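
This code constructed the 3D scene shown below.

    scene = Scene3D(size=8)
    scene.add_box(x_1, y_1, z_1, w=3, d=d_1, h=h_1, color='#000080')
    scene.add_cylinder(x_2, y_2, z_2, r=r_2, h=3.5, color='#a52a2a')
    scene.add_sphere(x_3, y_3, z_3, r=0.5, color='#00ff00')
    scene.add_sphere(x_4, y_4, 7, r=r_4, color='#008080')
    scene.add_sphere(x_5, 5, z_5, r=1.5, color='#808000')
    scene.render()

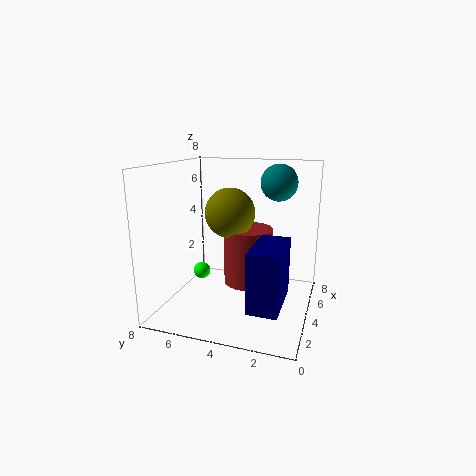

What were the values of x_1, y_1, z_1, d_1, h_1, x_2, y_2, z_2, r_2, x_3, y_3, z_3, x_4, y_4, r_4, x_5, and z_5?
x_1 = 0.5, y_1 = 1, z_1 = 1.5, d_1 = 1.5, h_1 = 3, x_2 = 6, y_2 = 4, z_2 = 0.5, r_2 = 1.5, x_3 = 4.5, y_3 = 6.5, z_3 = 1.5, x_4 = 5, y_4 = 2, r_4 = 1, x_5 = 5.5, z_5 = 5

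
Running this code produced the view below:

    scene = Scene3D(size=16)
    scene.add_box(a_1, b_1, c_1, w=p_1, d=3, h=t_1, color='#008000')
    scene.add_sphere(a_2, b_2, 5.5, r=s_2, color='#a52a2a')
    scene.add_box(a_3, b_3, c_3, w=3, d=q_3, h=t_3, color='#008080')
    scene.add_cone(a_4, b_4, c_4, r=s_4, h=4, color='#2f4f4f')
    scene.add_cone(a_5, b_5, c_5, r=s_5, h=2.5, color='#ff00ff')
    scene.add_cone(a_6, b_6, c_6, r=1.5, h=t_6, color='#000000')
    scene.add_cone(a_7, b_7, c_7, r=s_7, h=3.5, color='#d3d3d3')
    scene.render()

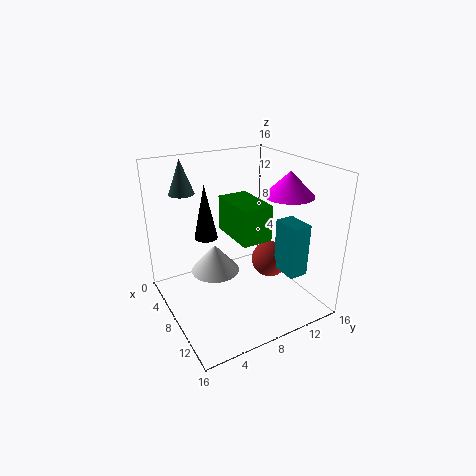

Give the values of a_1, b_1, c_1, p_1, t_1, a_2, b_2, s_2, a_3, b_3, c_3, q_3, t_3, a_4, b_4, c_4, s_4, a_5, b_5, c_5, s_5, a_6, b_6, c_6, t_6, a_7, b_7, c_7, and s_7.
a_1 = 8.5
b_1 = 5.5
c_1 = 10
p_1 = 5
t_1 = 3.5
a_2 = 10
b_2 = 11
s_2 = 2
a_3 = 11.5
b_3 = 10.5
c_3 = 5.5
q_3 = 2
t_3 = 5.5
a_4 = 2
b_4 = 4
c_4 = 12
s_4 = 1.5
a_5 = 12
b_5 = 11.5
c_5 = 13.5
s_5 = 2.5
a_6 = 1.5
b_6 = 7
c_6 = 5.5
t_6 = 7
a_7 = 4
b_7 = 7
c_7 = 2
s_7 = 3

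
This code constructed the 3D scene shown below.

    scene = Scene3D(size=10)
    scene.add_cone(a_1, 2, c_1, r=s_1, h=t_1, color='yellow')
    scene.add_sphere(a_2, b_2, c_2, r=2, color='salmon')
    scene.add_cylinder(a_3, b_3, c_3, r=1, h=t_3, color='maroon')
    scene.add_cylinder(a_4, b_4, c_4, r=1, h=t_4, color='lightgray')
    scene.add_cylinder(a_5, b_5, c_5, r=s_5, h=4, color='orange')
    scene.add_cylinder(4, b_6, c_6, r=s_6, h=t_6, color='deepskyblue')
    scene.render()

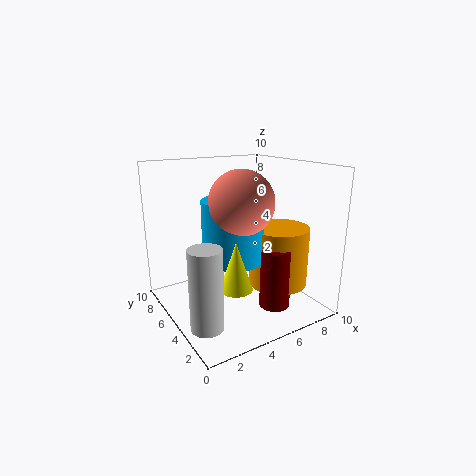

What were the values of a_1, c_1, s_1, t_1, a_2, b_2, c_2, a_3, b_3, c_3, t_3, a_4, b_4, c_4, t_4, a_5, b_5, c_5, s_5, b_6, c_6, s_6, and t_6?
a_1 = 3
c_1 = 3
s_1 = 1
t_1 = 3
a_2 = 4
b_2 = 3
c_2 = 8
a_3 = 6
b_3 = 2
c_3 = 1
t_3 = 4
a_4 = 1
b_4 = 2
c_4 = 1
t_4 = 5
a_5 = 7
b_5 = 3
c_5 = 2
s_5 = 2
b_6 = 4
c_6 = 4
s_6 = 2
t_6 = 4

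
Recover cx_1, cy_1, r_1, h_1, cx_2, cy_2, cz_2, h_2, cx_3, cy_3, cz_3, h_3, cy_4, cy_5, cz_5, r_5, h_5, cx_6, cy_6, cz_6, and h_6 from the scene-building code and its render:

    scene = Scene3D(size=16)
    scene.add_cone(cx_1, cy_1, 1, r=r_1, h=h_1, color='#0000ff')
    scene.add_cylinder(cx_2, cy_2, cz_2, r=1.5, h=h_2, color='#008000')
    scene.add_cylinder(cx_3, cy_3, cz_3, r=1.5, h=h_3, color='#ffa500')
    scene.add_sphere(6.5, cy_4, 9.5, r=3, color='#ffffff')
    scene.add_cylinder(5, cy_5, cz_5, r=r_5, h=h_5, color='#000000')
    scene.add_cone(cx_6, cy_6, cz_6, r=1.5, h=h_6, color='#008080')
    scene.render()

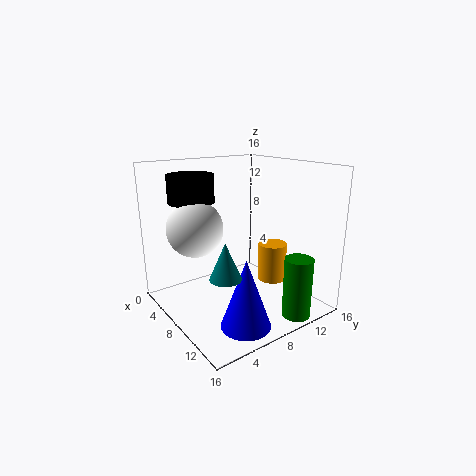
cx_1 = 13.5; cy_1 = 5; r_1 = 2.5; h_1 = 7; cx_2 = 14.5; cy_2 = 11; cz_2 = 0.5; h_2 = 6.5; cx_3 = 11.5; cy_3 = 10; cz_3 = 4; h_3 = 4; cy_4 = 3.5; cy_5 = 4; cz_5 = 12; r_5 = 2.5; h_5 = 3; cx_6 = 13; cy_6 = 3; cz_6 = 6.5; h_6 = 3.5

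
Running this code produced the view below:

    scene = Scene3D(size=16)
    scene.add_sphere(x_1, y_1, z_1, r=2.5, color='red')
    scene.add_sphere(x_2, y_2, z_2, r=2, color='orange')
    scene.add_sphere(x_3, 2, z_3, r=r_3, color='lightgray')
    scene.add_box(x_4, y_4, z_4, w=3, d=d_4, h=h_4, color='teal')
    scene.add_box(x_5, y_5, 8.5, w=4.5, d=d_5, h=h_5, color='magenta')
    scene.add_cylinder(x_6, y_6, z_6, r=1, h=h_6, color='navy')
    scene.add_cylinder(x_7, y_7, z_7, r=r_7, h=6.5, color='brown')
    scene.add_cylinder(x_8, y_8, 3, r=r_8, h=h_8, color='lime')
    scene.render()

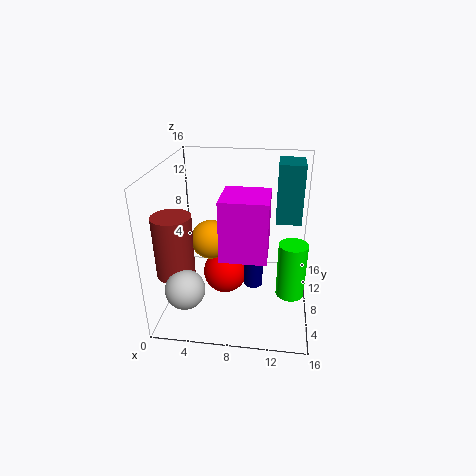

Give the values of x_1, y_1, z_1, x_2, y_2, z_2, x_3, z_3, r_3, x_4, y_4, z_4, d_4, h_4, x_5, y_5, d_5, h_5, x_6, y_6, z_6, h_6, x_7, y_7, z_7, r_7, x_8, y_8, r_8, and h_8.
x_1 = 6.5
y_1 = 8
z_1 = 3.5
x_2 = 5.5
y_2 = 5.5
z_2 = 9
x_3 = 3.5
z_3 = 5
r_3 = 2
x_4 = 12
y_4 = 11
z_4 = 8.5
d_4 = 4
h_4 = 7
x_5 = 7
y_5 = 2
d_5 = 4.5
h_5 = 6
x_6 = 10
y_6 = 5.5
z_6 = 4
h_6 = 4
x_7 = 2
y_7 = 4
z_7 = 5.5
r_7 = 2
x_8 = 14
y_8 = 5.5
r_8 = 1.5
h_8 = 6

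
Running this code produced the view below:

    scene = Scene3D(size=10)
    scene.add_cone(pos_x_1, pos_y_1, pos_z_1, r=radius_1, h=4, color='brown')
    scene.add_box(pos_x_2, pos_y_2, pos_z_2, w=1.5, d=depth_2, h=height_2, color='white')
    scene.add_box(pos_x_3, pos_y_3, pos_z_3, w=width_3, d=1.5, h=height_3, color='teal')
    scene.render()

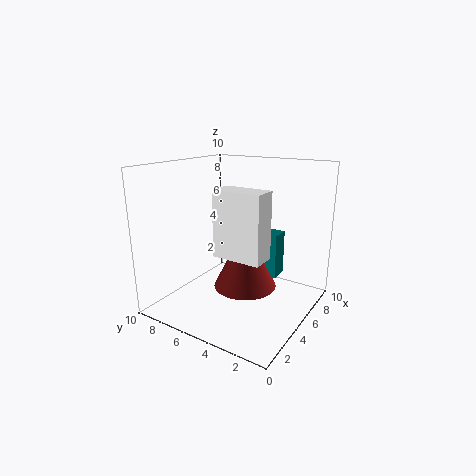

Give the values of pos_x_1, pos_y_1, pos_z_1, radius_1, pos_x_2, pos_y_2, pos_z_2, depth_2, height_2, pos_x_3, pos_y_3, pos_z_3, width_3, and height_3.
pos_x_1 = 3.5, pos_y_1 = 3.5, pos_z_1 = 2.5, radius_1 = 2, pos_x_2 = 1.5, pos_y_2 = 1.5, pos_z_2 = 5, depth_2 = 3, height_2 = 4, pos_x_3 = 8, pos_y_3 = 3.5, pos_z_3 = 1, width_3 = 1.5, height_3 = 3.5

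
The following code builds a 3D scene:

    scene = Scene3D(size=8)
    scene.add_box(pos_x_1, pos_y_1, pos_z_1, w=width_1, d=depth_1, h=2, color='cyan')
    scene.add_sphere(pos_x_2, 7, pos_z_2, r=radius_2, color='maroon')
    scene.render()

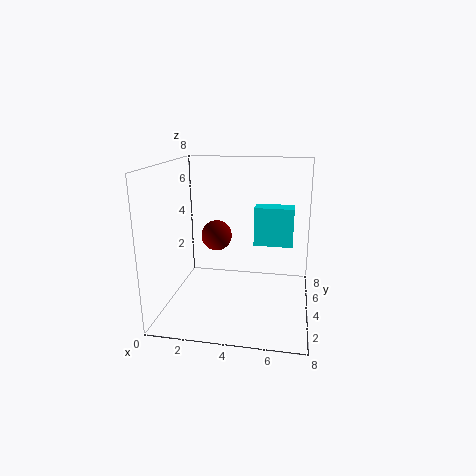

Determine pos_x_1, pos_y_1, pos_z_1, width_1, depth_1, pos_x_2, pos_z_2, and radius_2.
pos_x_1 = 5; pos_y_1 = 3; pos_z_1 = 4; width_1 = 2; depth_1 = 1; pos_x_2 = 2; pos_z_2 = 3; radius_2 = 1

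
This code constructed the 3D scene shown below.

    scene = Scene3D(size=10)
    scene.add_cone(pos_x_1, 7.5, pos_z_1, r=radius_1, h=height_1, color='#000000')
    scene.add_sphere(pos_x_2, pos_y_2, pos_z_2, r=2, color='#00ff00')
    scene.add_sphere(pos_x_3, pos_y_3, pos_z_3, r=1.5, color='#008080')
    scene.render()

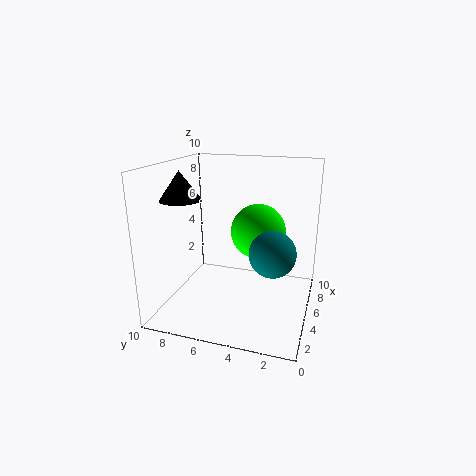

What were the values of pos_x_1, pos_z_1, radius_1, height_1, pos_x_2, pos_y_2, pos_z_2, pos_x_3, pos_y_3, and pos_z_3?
pos_x_1 = 1.75, pos_z_1 = 8.25, radius_1 = 1.25, height_1 = 1.75, pos_x_2 = 6.75, pos_y_2 = 4, pos_z_2 = 5, pos_x_3 = 3.5, pos_y_3 = 2.25, pos_z_3 = 4.75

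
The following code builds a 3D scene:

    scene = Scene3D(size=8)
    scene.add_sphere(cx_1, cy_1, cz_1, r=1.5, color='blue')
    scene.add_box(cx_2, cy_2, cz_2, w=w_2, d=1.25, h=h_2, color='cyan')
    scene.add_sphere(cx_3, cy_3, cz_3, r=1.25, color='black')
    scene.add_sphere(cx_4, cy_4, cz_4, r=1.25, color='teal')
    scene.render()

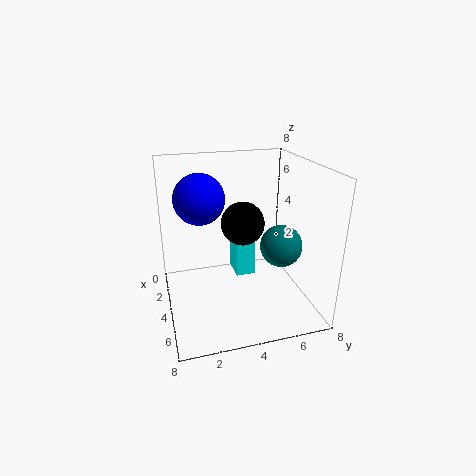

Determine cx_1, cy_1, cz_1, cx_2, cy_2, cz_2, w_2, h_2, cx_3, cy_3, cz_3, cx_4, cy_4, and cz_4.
cx_1 = 2; cy_1 = 2.25; cz_1 = 5.75; cx_2 = 0.25; cy_2 = 4.5; cz_2 = 0.25; w_2 = 1.75; h_2 = 2.25; cx_3 = 3.25; cy_3 = 4.5; cz_3 = 4.5; cx_4 = 3.75; cy_4 = 6.75; cz_4 = 3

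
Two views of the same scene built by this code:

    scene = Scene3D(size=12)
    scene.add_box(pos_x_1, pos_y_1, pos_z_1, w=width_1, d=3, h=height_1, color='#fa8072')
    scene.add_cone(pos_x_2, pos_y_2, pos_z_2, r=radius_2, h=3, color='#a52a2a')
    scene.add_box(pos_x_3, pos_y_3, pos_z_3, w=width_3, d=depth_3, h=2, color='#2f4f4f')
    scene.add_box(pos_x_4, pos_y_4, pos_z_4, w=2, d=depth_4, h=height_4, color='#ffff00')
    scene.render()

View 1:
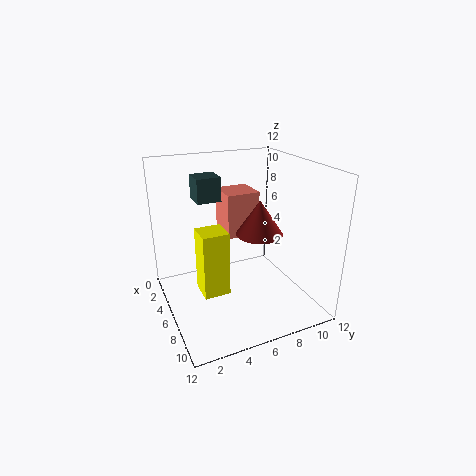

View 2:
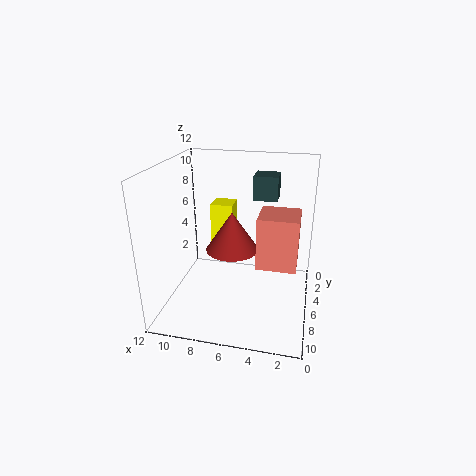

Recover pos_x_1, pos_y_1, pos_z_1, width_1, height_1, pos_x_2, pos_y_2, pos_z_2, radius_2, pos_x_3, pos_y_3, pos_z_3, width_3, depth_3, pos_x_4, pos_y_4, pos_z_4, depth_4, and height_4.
pos_x_1 = 1; pos_y_1 = 6; pos_z_1 = 5; width_1 = 3; height_1 = 4; pos_x_2 = 6; pos_y_2 = 8; pos_z_2 = 6; radius_2 = 2; pos_x_3 = 3; pos_y_3 = 3; pos_z_3 = 9; width_3 = 2; depth_3 = 2; pos_x_4 = 7; pos_y_4 = 2; pos_z_4 = 3; depth_4 = 2; height_4 = 5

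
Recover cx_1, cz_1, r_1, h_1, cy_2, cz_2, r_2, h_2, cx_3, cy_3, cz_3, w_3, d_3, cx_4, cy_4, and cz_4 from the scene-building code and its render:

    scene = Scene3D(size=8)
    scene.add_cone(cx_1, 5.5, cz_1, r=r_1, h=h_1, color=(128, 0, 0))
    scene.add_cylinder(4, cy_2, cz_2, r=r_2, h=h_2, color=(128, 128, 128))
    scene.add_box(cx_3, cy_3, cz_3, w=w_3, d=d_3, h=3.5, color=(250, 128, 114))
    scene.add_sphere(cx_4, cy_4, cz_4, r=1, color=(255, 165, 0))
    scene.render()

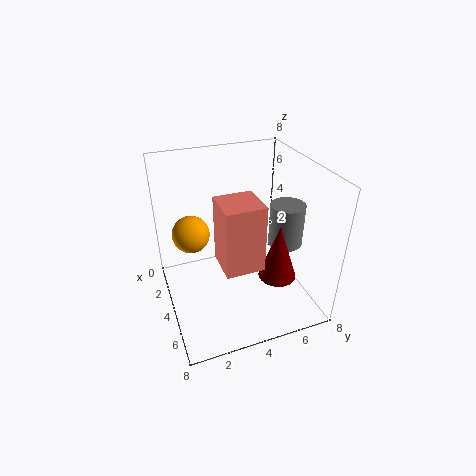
cx_1 = 6, cz_1 = 2.5, r_1 = 1, h_1 = 3, cy_2 = 7, cz_2 = 3, r_2 = 1, h_2 = 2.5, cx_3 = 4.5, cy_3 = 2.5, cz_3 = 3.5, w_3 = 2, d_3 = 2, cx_4 = 3.5, cy_4 = 1.5, cz_4 = 4.5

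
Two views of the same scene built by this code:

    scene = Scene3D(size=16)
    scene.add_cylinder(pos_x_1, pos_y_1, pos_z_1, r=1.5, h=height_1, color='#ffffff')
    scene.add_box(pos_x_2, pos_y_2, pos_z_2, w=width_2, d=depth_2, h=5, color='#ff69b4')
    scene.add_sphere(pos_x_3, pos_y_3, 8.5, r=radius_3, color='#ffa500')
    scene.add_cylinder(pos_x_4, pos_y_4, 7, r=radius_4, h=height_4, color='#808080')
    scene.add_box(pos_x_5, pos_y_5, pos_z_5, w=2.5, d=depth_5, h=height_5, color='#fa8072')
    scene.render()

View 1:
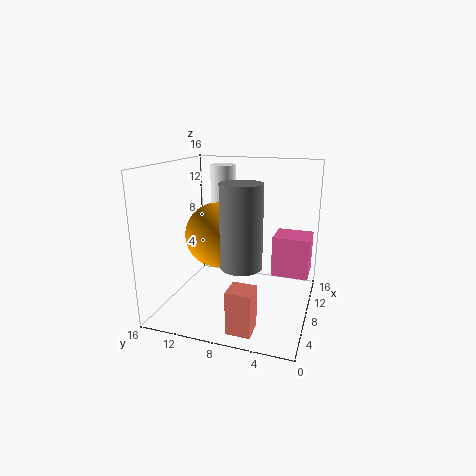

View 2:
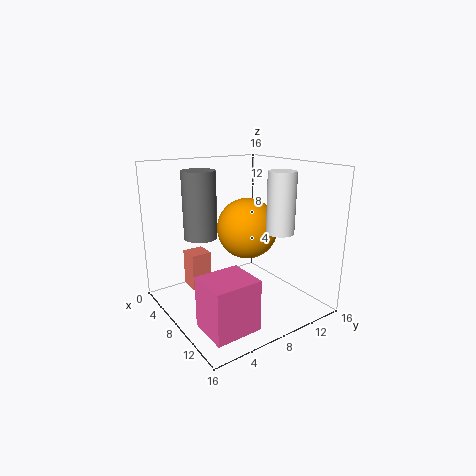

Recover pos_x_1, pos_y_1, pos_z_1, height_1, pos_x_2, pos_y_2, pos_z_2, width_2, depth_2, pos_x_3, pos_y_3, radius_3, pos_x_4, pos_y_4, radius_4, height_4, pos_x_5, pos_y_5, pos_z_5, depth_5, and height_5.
pos_x_1 = 11.5, pos_y_1 = 11, pos_z_1 = 9, height_1 = 6.5, pos_x_2 = 12, pos_y_2 = 0.5, pos_z_2 = 2, width_2 = 4, depth_2 = 4.5, pos_x_3 = 7, pos_y_3 = 10, radius_3 = 3.5, pos_x_4 = 3, pos_y_4 = 6, radius_4 = 2, height_4 = 8, pos_x_5 = 1, pos_y_5 = 4.5, pos_z_5 = 0.5, depth_5 = 2.5, height_5 = 4.5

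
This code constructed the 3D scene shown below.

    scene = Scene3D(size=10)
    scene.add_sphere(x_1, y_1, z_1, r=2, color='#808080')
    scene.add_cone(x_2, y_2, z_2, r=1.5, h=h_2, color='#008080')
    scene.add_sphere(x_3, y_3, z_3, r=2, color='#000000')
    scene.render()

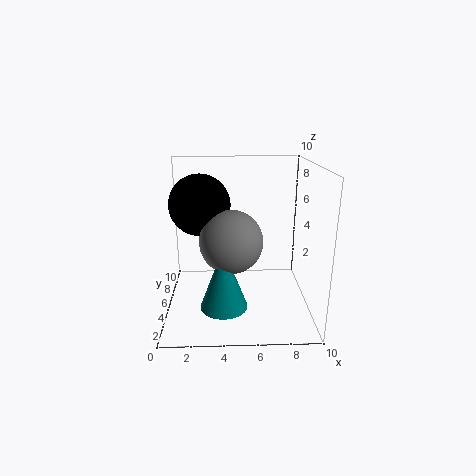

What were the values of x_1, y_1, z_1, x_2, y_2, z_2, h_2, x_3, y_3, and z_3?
x_1 = 4.5
y_1 = 3
z_1 = 5.5
x_2 = 4
y_2 = 2
z_2 = 1.5
h_2 = 4
x_3 = 2.5
y_3 = 4.5
z_3 = 7.5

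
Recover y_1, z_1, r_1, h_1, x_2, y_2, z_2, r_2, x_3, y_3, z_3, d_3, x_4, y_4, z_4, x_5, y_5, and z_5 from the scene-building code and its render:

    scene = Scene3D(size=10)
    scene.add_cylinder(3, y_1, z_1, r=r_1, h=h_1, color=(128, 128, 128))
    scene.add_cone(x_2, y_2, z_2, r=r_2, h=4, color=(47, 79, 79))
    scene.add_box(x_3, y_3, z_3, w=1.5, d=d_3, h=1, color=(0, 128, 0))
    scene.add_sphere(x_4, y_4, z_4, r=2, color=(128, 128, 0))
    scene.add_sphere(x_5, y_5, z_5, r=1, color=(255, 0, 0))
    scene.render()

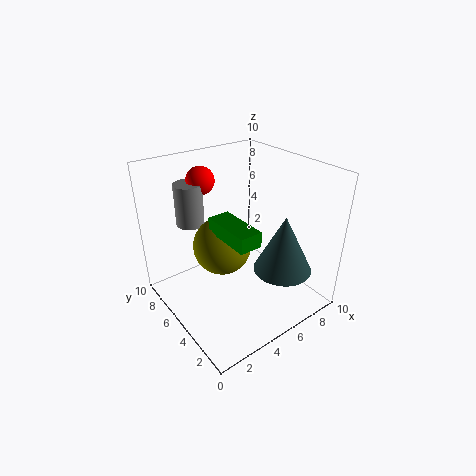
y_1 = 8, z_1 = 5.5, r_1 = 1, h_1 = 3, x_2 = 7, y_2 = 2.5, z_2 = 3, r_2 = 2, x_3 = 3, y_3 = 2, z_3 = 6, d_3 = 3.5, x_4 = 4, y_4 = 5.5, z_4 = 4.5, x_5 = 4, y_5 = 8, z_5 = 8.5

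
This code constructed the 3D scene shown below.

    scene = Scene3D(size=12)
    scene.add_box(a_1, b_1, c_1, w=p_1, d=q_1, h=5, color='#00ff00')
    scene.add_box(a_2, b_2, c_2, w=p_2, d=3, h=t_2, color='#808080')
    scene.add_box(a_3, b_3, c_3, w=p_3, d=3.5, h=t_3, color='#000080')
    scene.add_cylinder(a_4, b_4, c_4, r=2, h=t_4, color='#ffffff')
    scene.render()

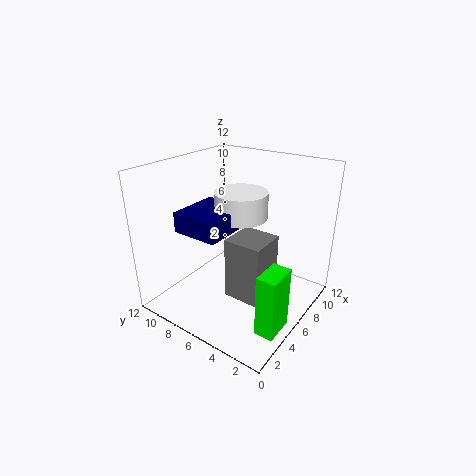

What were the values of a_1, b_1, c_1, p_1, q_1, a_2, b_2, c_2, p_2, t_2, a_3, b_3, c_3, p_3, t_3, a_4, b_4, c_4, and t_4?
a_1 = 2.5
b_1 = 0.5
c_1 = 0.5
p_1 = 2.5
q_1 = 1.5
a_2 = 3.5
b_2 = 2.5
c_2 = 2
p_2 = 3
t_2 = 5
a_3 = 1
b_3 = 4.5
c_3 = 8
p_3 = 4
t_3 = 1.5
a_4 = 5
b_4 = 5
c_4 = 8.5
t_4 = 2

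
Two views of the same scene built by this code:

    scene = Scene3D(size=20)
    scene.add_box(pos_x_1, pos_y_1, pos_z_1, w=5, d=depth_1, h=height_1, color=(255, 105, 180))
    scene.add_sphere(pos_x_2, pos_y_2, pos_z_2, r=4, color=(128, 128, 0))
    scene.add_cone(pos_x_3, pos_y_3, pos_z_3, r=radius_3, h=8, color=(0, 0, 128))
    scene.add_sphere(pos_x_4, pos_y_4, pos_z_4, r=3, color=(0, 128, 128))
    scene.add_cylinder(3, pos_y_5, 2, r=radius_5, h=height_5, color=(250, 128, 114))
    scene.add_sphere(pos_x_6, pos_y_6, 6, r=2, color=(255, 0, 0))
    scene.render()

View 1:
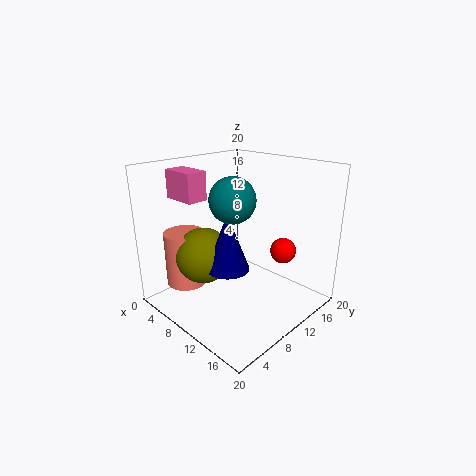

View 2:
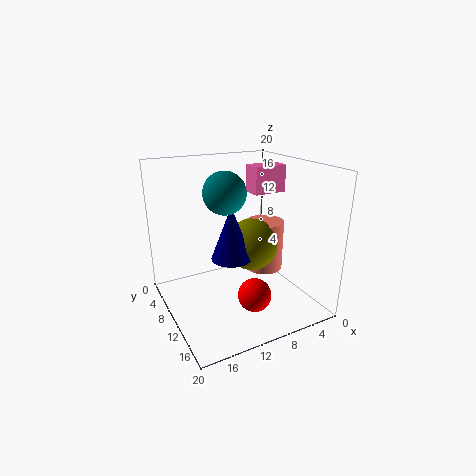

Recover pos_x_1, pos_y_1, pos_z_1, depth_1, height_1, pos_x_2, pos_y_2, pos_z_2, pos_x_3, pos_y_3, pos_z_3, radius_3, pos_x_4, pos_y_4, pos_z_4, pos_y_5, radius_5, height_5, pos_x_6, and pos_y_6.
pos_x_1 = 1; pos_y_1 = 5; pos_z_1 = 15; depth_1 = 3; height_1 = 4; pos_x_2 = 6; pos_y_2 = 7; pos_z_2 = 7; pos_x_3 = 10; pos_y_3 = 8; pos_z_3 = 6; radius_3 = 3; pos_x_4 = 11; pos_y_4 = 8; pos_z_4 = 16; pos_y_5 = 6; radius_5 = 3; height_5 = 8; pos_x_6 = 12; pos_y_6 = 18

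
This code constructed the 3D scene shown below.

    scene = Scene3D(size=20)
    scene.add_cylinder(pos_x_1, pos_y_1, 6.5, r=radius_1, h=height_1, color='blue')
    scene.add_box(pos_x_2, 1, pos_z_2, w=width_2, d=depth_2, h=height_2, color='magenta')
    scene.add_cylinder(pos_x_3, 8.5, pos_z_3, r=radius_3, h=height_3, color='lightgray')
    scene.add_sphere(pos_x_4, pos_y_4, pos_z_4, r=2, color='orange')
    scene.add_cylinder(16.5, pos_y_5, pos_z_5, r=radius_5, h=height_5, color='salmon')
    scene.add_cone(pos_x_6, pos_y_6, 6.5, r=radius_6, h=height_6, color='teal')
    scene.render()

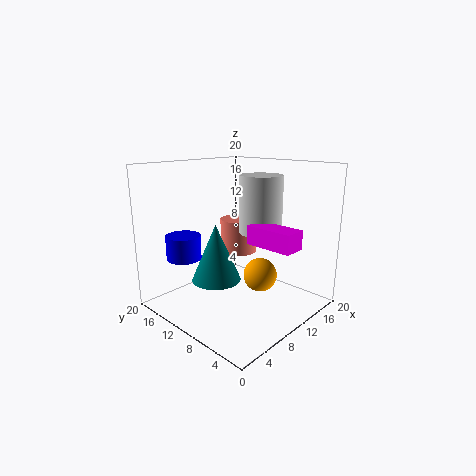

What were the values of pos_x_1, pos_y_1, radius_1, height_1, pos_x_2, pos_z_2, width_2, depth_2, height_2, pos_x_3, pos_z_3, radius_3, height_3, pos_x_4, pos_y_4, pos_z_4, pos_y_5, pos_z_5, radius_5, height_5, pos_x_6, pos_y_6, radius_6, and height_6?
pos_x_1 = 5.5
pos_y_1 = 16.5
radius_1 = 2.5
height_1 = 3.5
pos_x_2 = 9
pos_z_2 = 10
width_2 = 3
depth_2 = 6.5
height_2 = 2.5
pos_x_3 = 13
pos_z_3 = 10.5
radius_3 = 3
height_3 = 8
pos_x_4 = 7
pos_y_4 = 3.5
pos_z_4 = 7.5
pos_y_5 = 16
pos_z_5 = 5
radius_5 = 3
height_5 = 5.5
pos_x_6 = 4
pos_y_6 = 8
radius_6 = 3
height_6 = 7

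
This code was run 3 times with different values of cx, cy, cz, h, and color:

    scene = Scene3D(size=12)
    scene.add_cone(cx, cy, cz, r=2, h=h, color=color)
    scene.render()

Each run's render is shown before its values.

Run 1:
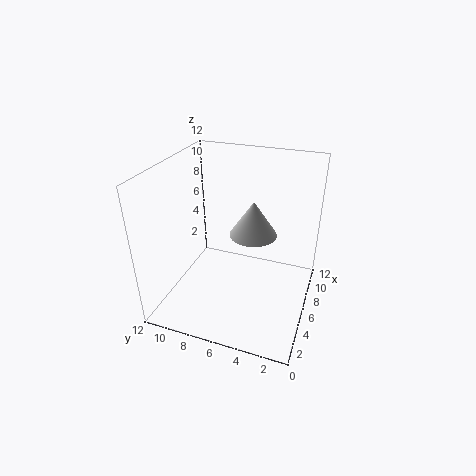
cx = 7; cy = 5; cz = 6; h = 3; color = 'lightgray'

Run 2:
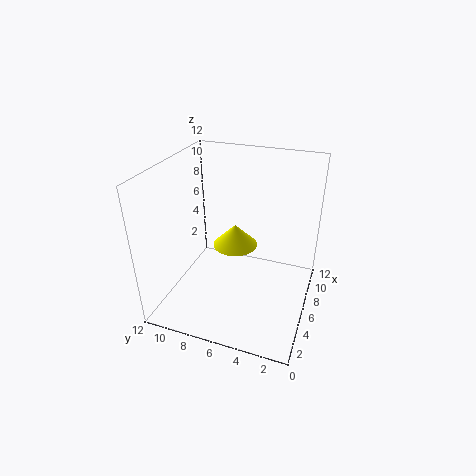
cx = 8; cy = 7; cz = 4; h = 2; color = 'yellow'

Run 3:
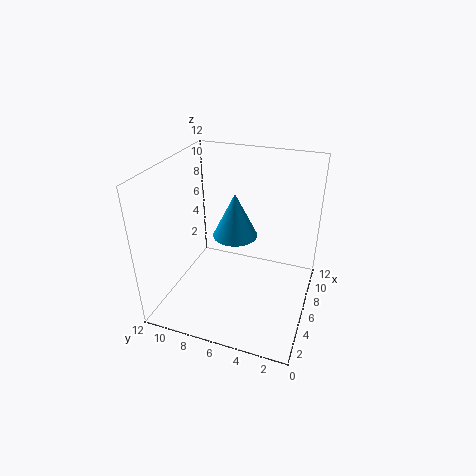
cx = 8; cy = 7; cz = 5; h = 4; color = 'deepskyblue'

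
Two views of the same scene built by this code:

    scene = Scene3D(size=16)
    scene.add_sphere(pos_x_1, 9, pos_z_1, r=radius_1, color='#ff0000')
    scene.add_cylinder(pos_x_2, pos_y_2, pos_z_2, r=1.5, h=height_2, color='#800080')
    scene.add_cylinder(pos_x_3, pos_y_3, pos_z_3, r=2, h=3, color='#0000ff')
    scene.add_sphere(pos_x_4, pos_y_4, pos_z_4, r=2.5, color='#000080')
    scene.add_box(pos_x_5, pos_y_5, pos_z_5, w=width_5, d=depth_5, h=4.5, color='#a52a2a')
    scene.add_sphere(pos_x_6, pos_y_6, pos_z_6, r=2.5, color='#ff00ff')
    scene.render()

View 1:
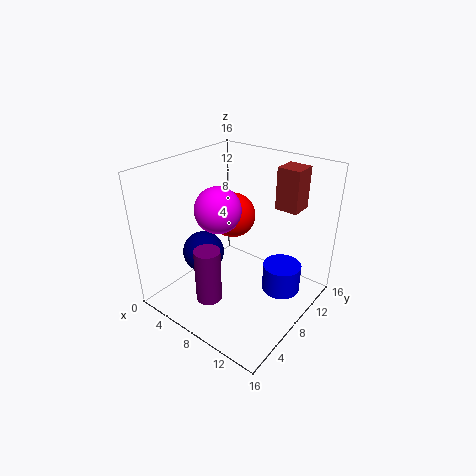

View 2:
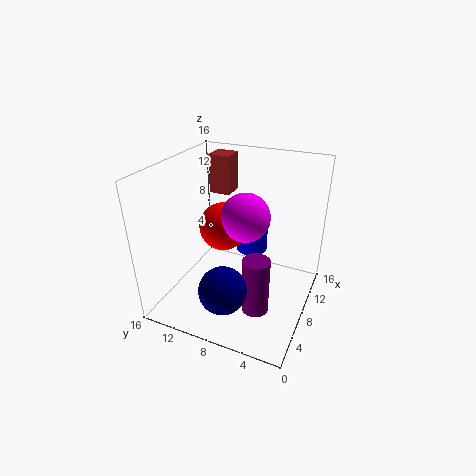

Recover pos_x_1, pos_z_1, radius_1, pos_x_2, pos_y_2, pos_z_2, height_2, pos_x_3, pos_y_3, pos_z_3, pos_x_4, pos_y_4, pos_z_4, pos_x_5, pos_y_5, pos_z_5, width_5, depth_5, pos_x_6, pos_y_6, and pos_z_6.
pos_x_1 = 6.5
pos_z_1 = 10
radius_1 = 2.5
pos_x_2 = 6
pos_y_2 = 5
pos_z_2 = 0.5
height_2 = 6.5
pos_x_3 = 13.5
pos_y_3 = 8.5
pos_z_3 = 3.5
pos_x_4 = 3
pos_y_4 = 7.5
pos_z_4 = 4.5
pos_x_5 = 11
pos_y_5 = 10.5
pos_z_5 = 11.5
width_5 = 2.5
depth_5 = 2.5
pos_x_6 = 6.5
pos_y_6 = 6.5
pos_z_6 = 11.5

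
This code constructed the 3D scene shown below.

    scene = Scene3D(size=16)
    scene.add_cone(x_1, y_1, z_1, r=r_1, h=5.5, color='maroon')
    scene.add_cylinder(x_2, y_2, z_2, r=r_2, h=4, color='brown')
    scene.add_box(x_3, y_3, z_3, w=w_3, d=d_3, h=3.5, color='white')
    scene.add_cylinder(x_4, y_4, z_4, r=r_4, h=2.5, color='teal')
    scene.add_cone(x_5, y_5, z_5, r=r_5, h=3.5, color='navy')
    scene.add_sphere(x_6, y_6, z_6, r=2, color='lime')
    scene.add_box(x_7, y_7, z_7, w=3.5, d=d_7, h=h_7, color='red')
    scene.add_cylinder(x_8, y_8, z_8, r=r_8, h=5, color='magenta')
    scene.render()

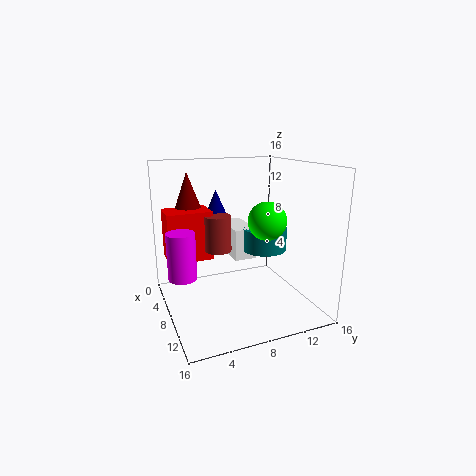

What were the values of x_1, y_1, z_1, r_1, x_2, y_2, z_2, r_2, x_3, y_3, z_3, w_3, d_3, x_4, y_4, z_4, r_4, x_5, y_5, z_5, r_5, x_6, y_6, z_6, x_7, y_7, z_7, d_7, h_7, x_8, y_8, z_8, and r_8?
x_1 = 4, y_1 = 3.5, z_1 = 9.5, r_1 = 2, x_2 = 7, y_2 = 6, z_2 = 6.5, r_2 = 1.5, x_3 = 3.5, y_3 = 7.5, z_3 = 5.5, w_3 = 5, d_3 = 2.5, x_4 = 8.5, y_4 = 11, z_4 = 6.5, r_4 = 2.5, x_5 = 5, y_5 = 6.5, z_5 = 9.5, r_5 = 1.5, x_6 = 11, y_6 = 10, z_6 = 10.5, x_7 = 3.5, y_7 = 0.5, z_7 = 5.5, d_7 = 5, h_7 = 5.5, x_8 = 8.5, y_8 = 1.5, z_8 = 4.5, r_8 = 1.5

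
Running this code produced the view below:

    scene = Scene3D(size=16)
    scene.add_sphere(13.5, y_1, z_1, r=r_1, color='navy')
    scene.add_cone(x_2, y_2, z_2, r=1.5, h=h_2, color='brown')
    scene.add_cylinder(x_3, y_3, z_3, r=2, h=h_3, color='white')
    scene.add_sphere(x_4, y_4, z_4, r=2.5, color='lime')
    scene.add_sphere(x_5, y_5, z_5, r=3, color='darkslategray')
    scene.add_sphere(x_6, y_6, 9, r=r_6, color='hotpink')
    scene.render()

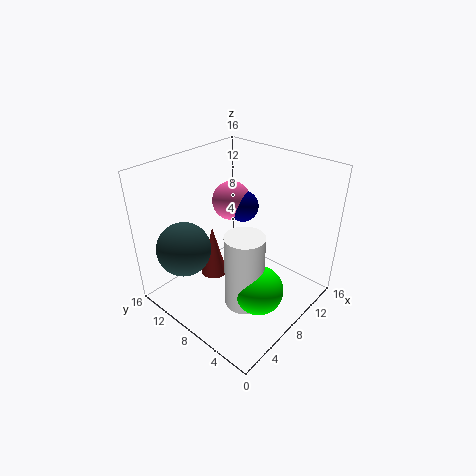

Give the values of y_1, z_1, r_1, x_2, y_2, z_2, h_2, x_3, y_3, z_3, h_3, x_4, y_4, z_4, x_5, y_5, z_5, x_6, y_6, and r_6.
y_1 = 12
z_1 = 8.5
r_1 = 2
x_2 = 6.5
y_2 = 10.5
z_2 = 3
h_2 = 6
x_3 = 5
y_3 = 4.5
z_3 = 3
h_3 = 8
x_4 = 5.5
y_4 = 3
z_4 = 5
x_5 = 3.5
y_5 = 12
z_5 = 7
x_6 = 13
y_6 = 13.5
r_6 = 2.5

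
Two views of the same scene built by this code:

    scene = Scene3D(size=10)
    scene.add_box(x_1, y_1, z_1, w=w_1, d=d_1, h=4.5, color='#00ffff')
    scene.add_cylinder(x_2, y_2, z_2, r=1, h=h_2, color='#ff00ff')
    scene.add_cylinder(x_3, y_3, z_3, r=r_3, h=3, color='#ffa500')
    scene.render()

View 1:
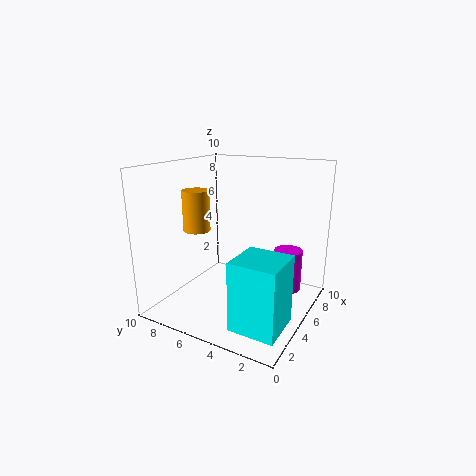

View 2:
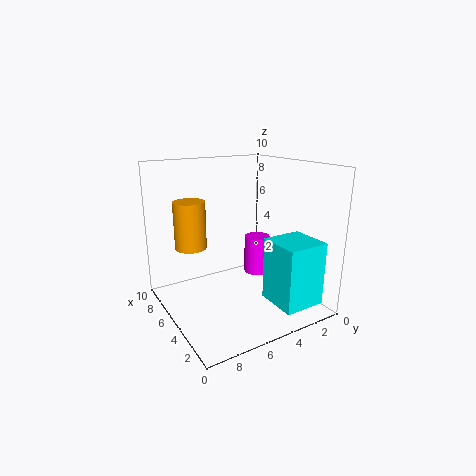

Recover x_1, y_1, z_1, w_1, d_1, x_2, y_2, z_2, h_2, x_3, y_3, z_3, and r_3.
x_1 = 1; y_1 = 0.5; z_1 = 0.5; w_1 = 3; d_1 = 3; x_2 = 7; y_2 = 2; z_2 = 1; h_2 = 3; x_3 = 5; y_3 = 8.5; z_3 = 5; r_3 = 1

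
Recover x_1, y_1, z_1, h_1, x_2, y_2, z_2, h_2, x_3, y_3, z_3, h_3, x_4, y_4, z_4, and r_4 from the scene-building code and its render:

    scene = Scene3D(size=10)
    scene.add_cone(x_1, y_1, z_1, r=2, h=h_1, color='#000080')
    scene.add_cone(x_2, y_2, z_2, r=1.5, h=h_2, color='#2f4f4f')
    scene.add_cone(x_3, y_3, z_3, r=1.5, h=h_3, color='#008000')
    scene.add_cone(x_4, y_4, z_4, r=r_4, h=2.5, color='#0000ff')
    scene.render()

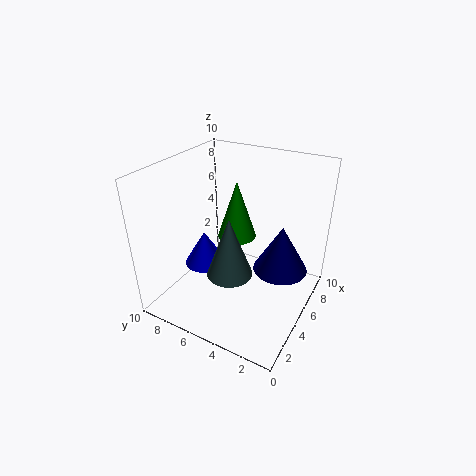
x_1 = 7
y_1 = 2.5
z_1 = 2
h_1 = 3.5
x_2 = 3
y_2 = 4.5
z_2 = 3.5
h_2 = 4
x_3 = 7.5
y_3 = 6.5
z_3 = 3.5
h_3 = 4.5
x_4 = 4.5
y_4 = 7.5
z_4 = 2.5
r_4 = 1.5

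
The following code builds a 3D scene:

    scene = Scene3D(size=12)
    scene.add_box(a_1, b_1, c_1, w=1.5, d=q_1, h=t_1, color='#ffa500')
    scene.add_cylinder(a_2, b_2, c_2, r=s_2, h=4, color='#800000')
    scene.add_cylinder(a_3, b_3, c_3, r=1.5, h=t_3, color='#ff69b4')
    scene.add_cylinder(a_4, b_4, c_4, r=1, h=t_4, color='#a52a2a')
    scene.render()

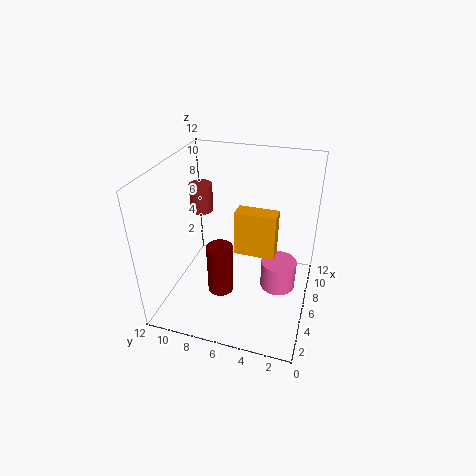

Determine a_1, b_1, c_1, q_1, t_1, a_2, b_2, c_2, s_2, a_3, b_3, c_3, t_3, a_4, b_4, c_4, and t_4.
a_1 = 6.5; b_1 = 3; c_1 = 4; q_1 = 3.5; t_1 = 4; a_2 = 3; b_2 = 6.5; c_2 = 3; s_2 = 1; a_3 = 6.5; b_3 = 2.5; c_3 = 1.5; t_3 = 2.5; a_4 = 8; b_4 = 10; c_4 = 7; t_4 = 2.5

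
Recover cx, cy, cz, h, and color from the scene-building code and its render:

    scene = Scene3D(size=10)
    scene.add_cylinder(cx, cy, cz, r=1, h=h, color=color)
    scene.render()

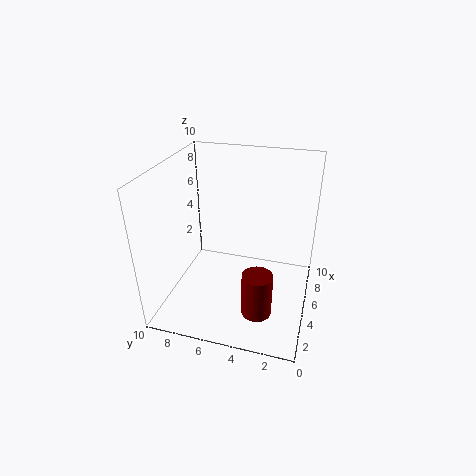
cx = 2.5
cy = 3
cz = 1
h = 3
color = 'maroon'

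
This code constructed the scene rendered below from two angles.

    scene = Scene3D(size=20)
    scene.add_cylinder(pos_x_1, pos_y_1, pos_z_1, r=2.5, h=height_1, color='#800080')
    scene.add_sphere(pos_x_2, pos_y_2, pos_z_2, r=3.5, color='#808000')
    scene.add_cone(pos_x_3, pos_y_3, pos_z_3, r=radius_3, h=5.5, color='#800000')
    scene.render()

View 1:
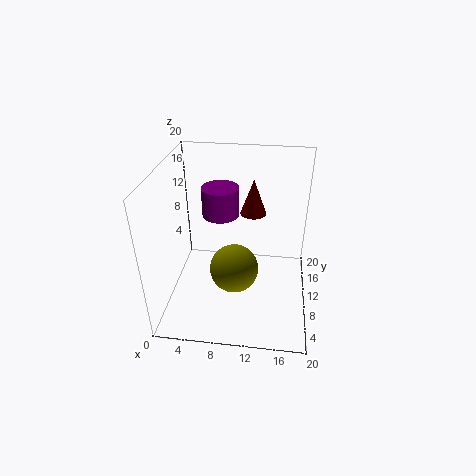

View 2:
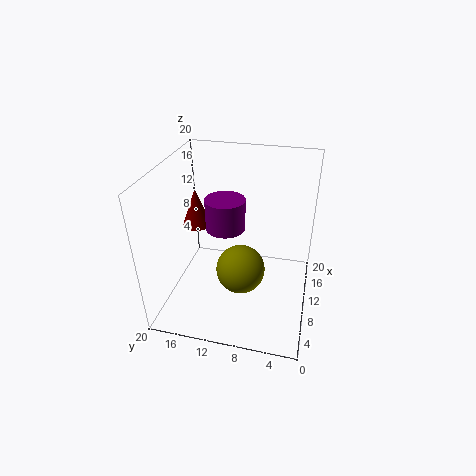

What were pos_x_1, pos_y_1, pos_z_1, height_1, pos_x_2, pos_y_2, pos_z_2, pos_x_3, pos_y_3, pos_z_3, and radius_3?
pos_x_1 = 7.5, pos_y_1 = 11, pos_z_1 = 13, height_1 = 4, pos_x_2 = 9.5, pos_y_2 = 9.5, pos_z_2 = 5, pos_x_3 = 11.5, pos_y_3 = 16.5, pos_z_3 = 10.5, radius_3 = 2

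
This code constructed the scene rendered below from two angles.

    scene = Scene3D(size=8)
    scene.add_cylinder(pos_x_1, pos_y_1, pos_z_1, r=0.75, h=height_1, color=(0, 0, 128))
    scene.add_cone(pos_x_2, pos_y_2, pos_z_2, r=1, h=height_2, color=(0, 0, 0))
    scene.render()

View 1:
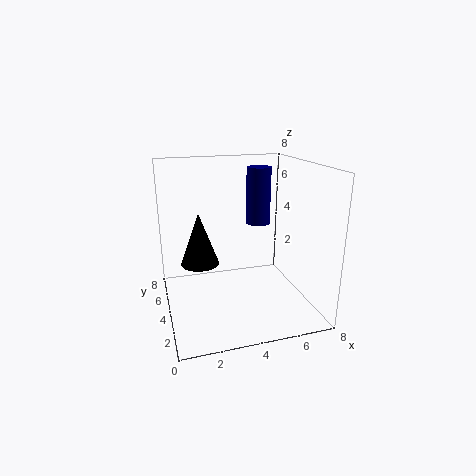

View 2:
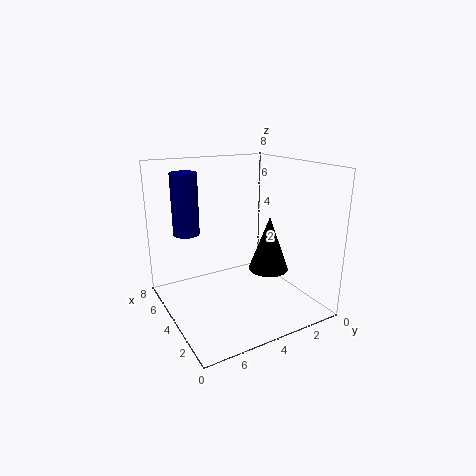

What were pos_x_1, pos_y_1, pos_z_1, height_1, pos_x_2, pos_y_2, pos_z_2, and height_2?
pos_x_1 = 6; pos_y_1 = 6.25; pos_z_1 = 4; height_1 = 3.5; pos_x_2 = 1.75; pos_y_2 = 3.5; pos_z_2 = 3; height_2 = 2.75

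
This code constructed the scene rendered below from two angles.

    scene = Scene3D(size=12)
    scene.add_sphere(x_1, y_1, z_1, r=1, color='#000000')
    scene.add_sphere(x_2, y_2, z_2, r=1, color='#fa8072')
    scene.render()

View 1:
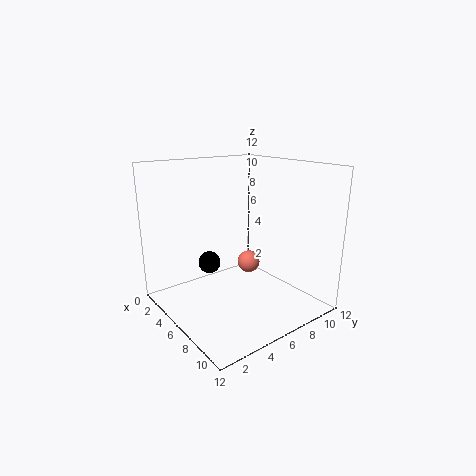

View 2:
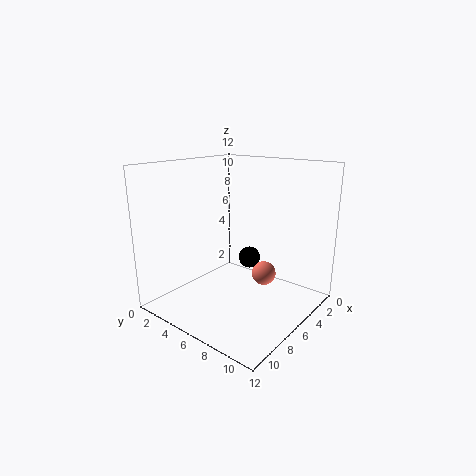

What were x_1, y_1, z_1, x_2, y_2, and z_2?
x_1 = 3; y_1 = 5; z_1 = 3; x_2 = 5; y_2 = 8; z_2 = 3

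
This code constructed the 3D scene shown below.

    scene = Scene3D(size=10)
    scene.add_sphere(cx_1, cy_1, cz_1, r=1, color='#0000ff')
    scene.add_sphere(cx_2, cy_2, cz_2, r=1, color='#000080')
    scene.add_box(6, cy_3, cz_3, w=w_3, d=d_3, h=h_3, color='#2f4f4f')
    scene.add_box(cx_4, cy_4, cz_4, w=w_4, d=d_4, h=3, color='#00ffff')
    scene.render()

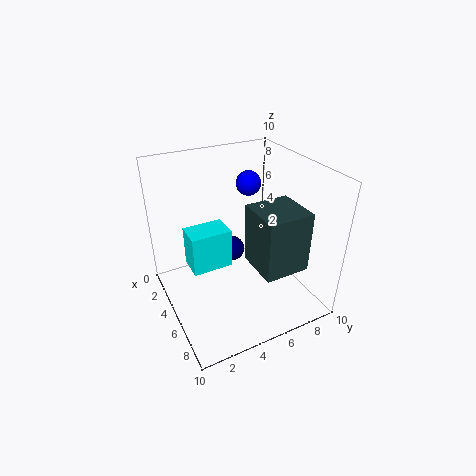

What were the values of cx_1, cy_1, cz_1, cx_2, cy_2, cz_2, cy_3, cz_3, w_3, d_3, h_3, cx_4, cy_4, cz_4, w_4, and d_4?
cx_1 = 1; cy_1 = 8; cz_1 = 7; cx_2 = 2; cy_2 = 6; cz_2 = 2; cy_3 = 5; cz_3 = 4; w_3 = 3; d_3 = 3; h_3 = 4; cx_4 = 2; cy_4 = 2; cz_4 = 2; w_4 = 2; d_4 = 3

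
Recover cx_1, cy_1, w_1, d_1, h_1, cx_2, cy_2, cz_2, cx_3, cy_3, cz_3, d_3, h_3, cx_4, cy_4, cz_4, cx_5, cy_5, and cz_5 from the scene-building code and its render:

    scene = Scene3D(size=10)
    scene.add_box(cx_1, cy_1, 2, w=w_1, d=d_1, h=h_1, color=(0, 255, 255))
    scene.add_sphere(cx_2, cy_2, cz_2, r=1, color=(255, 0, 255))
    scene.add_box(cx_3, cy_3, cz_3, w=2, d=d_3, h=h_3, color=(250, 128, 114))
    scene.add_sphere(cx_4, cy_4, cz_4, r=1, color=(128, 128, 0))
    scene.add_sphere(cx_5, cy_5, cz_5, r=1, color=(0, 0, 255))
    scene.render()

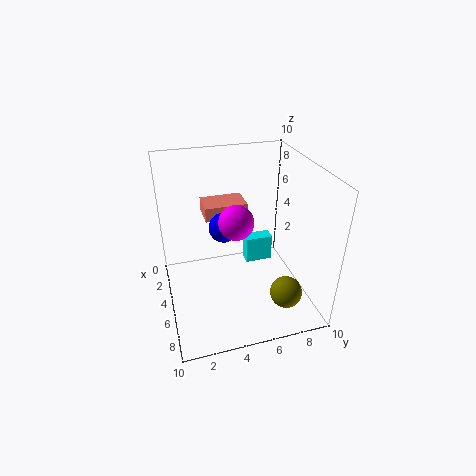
cx_1 = 3, cy_1 = 6, w_1 = 1, d_1 = 2, h_1 = 2, cx_2 = 8, cy_2 = 4, cz_2 = 8, cx_3 = 2, cy_3 = 3, cz_3 = 6, d_3 = 3, h_3 = 1, cx_4 = 9, cy_4 = 7, cz_4 = 3, cx_5 = 5, cy_5 = 4, cz_5 = 6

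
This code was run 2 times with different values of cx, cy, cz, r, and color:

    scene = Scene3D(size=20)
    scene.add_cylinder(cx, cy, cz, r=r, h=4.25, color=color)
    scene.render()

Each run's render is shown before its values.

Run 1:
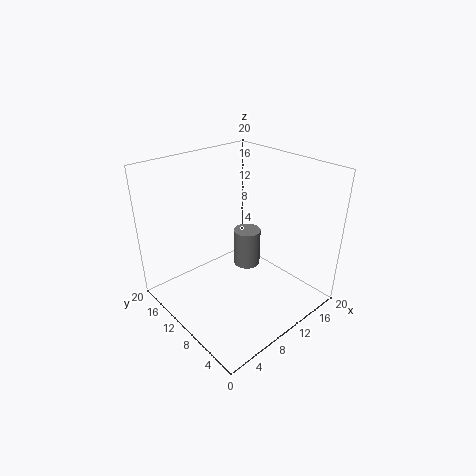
cx = 6.25
cy = 4.25
cz = 10.75
r = 1.5
color = 'gray'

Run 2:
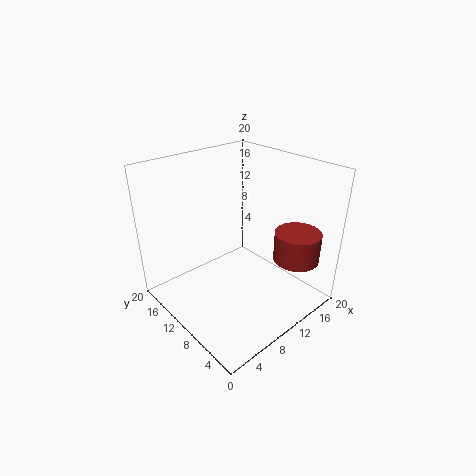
cx = 16.25
cy = 4.5
cz = 6.5
r = 3.25
color = 'brown'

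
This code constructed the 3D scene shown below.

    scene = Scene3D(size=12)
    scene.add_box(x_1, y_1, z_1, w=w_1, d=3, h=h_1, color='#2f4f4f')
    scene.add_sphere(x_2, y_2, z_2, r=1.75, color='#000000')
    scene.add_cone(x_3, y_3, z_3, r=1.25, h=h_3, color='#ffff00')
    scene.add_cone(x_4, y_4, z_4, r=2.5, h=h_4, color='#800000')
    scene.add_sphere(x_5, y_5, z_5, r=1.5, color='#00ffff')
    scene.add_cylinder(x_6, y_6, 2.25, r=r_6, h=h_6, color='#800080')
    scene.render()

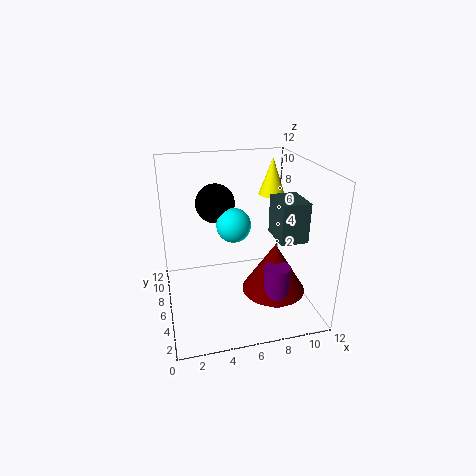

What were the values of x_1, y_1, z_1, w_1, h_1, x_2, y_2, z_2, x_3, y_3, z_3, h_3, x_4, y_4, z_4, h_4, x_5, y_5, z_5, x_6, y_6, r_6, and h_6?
x_1 = 8.75, y_1 = 3.25, z_1 = 6.25, w_1 = 2.25, h_1 = 3.25, x_2 = 4.75, y_2 = 9.25, z_2 = 8, x_3 = 10.5, y_3 = 10.5, z_3 = 8, h_3 = 3.5, x_4 = 8.25, y_4 = 3.25, z_4 = 2.5, h_4 = 4, x_5 = 6, y_5 = 7.5, z_5 = 6.5, x_6 = 8, y_6 = 2, r_6 = 1, h_6 = 3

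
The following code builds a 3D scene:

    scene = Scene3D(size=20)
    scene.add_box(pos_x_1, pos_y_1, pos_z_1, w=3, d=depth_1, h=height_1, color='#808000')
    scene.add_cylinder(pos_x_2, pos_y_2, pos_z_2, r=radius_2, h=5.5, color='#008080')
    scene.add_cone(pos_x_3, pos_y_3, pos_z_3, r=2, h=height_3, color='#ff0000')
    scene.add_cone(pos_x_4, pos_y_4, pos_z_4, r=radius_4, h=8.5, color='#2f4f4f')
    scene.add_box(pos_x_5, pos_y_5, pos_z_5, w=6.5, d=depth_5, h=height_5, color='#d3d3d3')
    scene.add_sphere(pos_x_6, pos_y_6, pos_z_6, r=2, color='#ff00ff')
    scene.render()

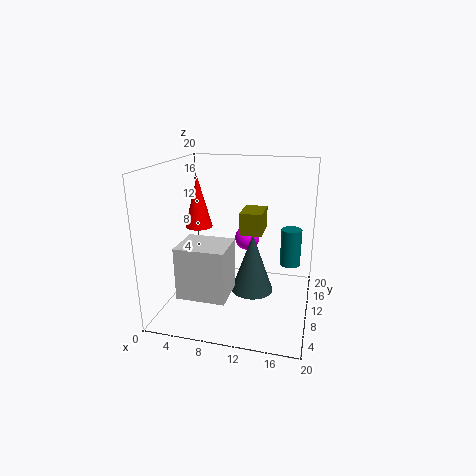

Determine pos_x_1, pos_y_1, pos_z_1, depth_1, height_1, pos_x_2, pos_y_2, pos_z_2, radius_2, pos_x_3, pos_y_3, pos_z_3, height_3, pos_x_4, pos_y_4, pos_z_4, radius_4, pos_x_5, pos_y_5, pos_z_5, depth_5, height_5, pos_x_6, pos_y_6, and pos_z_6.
pos_x_1 = 10.5; pos_y_1 = 8.5; pos_z_1 = 11; depth_1 = 4.5; height_1 = 3; pos_x_2 = 17; pos_y_2 = 14; pos_z_2 = 5; radius_2 = 1.5; pos_x_3 = 3.5; pos_y_3 = 12; pos_z_3 = 10.5; height_3 = 7.5; pos_x_4 = 12; pos_y_4 = 10.5; pos_z_4 = 2; radius_4 = 3; pos_x_5 = 3.5; pos_y_5 = 3; pos_z_5 = 3.5; depth_5 = 5.5; height_5 = 7; pos_x_6 = 9.5; pos_y_6 = 18; pos_z_6 = 7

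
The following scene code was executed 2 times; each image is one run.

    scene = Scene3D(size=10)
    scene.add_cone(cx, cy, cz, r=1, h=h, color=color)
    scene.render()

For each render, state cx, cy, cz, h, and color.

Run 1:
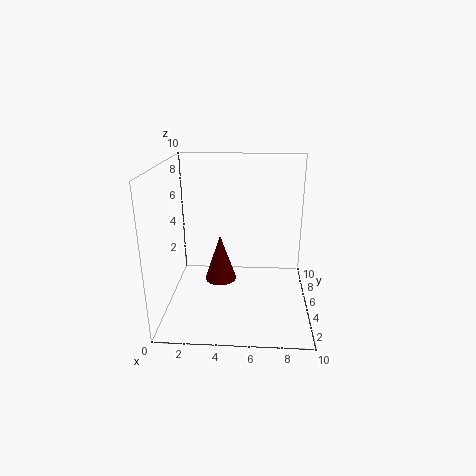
cx = 4; cy = 3; cz = 3; h = 3; color = 'maroon'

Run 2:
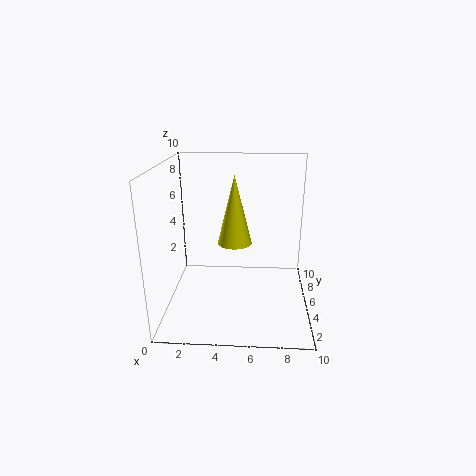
cx = 5; cy = 2; cz = 6; h = 4; color = 'yellow'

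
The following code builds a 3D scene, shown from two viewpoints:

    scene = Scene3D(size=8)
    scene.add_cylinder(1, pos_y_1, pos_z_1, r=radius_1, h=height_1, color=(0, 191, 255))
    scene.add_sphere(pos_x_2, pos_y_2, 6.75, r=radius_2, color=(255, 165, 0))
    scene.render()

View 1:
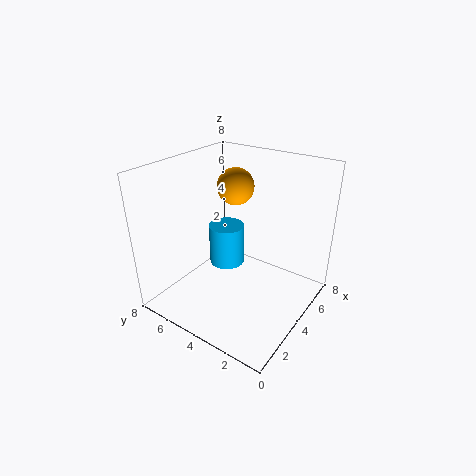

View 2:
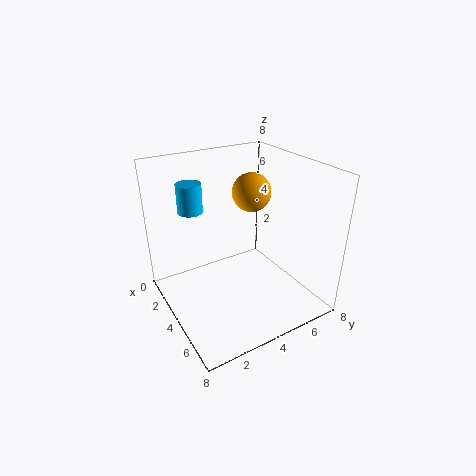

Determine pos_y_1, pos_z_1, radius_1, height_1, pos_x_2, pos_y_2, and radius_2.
pos_y_1 = 2.5
pos_z_1 = 4.75
radius_1 = 0.75
height_1 = 1.75
pos_x_2 = 4.5
pos_y_2 = 4.5
radius_2 = 1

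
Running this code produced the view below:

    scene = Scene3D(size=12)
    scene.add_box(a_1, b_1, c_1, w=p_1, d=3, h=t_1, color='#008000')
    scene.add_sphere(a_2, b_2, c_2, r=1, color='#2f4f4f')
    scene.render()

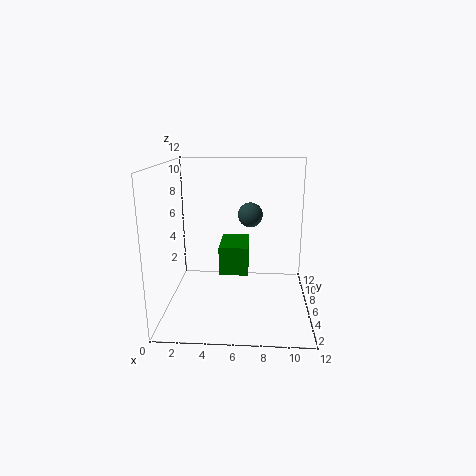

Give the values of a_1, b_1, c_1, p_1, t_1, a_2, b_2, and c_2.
a_1 = 5, b_1 = 1, c_1 = 5, p_1 = 2, t_1 = 2, a_2 = 7, b_2 = 6, c_2 = 8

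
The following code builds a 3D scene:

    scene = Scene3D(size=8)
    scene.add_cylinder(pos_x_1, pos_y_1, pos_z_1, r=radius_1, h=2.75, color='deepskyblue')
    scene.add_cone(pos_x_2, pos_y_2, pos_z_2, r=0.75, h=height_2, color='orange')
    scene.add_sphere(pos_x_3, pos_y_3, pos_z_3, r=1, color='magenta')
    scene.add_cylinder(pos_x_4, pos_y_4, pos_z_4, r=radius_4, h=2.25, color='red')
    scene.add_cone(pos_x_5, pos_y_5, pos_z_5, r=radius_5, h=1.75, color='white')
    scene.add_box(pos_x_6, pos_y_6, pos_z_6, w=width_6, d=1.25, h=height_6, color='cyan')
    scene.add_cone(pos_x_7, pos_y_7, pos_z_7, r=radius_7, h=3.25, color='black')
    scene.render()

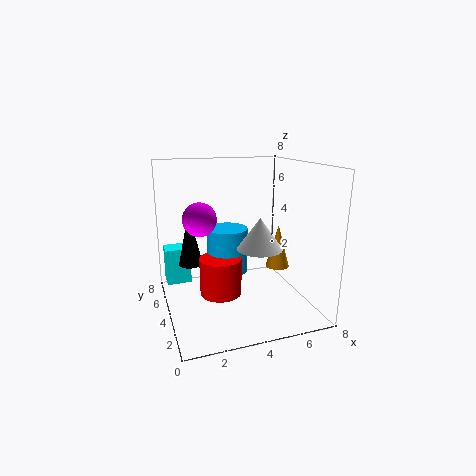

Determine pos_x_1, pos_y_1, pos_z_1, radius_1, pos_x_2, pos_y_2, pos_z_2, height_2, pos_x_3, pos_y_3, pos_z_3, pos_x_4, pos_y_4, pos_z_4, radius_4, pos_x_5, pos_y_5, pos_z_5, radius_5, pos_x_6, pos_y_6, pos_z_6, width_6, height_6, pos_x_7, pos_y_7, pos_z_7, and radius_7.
pos_x_1 = 4, pos_y_1 = 6, pos_z_1 = 1.25, radius_1 = 1.25, pos_x_2 = 7.25, pos_y_2 = 5.5, pos_z_2 = 1.25, height_2 = 2.75, pos_x_3 = 2.25, pos_y_3 = 5.75, pos_z_3 = 4.75, pos_x_4 = 3.25, pos_y_4 = 5, pos_z_4 = 0.25, radius_4 = 1.25, pos_x_5 = 5, pos_y_5 = 3.25, pos_z_5 = 3.5, radius_5 = 1.25, pos_x_6 = 0.25, pos_y_6 = 6.5, pos_z_6 = 0.5, width_6 = 1.5, height_6 = 2.25, pos_x_7 = 1.75, pos_y_7 = 6.5, pos_z_7 = 1.75, radius_7 = 0.75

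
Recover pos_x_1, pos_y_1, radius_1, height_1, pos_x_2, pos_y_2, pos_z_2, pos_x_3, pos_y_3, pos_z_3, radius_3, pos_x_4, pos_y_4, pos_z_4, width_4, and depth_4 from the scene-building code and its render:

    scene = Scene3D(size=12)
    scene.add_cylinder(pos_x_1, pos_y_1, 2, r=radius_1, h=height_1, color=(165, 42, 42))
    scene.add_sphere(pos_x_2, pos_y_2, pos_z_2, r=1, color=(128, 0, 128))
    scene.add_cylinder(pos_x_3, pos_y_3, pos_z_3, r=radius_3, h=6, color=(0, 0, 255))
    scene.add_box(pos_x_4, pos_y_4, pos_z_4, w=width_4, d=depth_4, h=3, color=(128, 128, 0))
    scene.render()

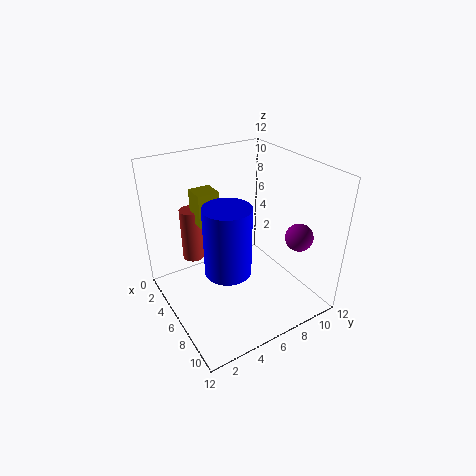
pos_x_1 = 1, pos_y_1 = 4, radius_1 = 1, height_1 = 5, pos_x_2 = 11, pos_y_2 = 8, pos_z_2 = 8, pos_x_3 = 6, pos_y_3 = 5, pos_z_3 = 3, radius_3 = 2, pos_x_4 = 1, pos_y_4 = 4, pos_z_4 = 6, width_4 = 2, depth_4 = 2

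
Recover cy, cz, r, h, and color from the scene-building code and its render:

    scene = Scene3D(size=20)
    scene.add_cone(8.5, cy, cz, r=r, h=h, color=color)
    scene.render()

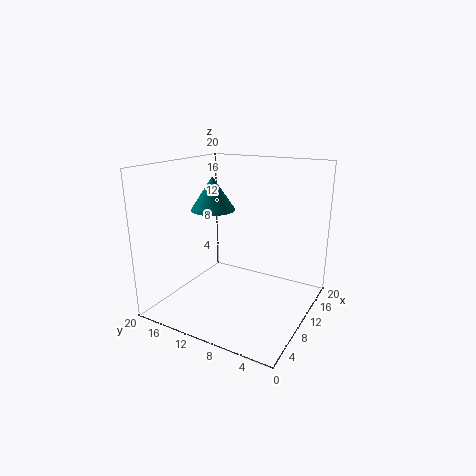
cy = 13, cz = 14, r = 3, h = 4.5, color = 'teal'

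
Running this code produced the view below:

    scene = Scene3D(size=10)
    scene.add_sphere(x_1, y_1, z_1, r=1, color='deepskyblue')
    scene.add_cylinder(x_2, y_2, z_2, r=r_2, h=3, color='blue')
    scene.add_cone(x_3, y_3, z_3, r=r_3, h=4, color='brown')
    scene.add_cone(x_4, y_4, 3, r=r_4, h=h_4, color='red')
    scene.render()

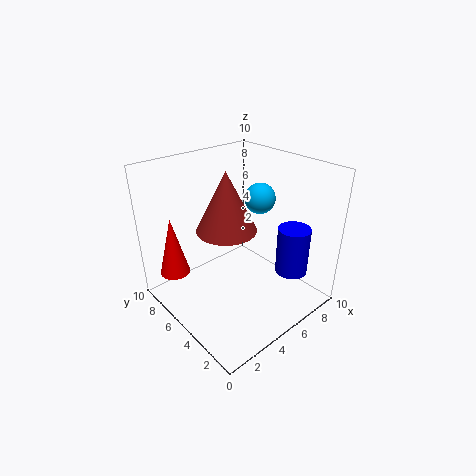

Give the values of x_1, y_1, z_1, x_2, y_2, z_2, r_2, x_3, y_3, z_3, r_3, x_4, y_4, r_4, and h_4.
x_1 = 6
y_1 = 4
z_1 = 8
x_2 = 6
y_2 = 1
z_2 = 4
r_2 = 1
x_3 = 4
y_3 = 5
z_3 = 6
r_3 = 2
x_4 = 1
y_4 = 7
r_4 = 1
h_4 = 4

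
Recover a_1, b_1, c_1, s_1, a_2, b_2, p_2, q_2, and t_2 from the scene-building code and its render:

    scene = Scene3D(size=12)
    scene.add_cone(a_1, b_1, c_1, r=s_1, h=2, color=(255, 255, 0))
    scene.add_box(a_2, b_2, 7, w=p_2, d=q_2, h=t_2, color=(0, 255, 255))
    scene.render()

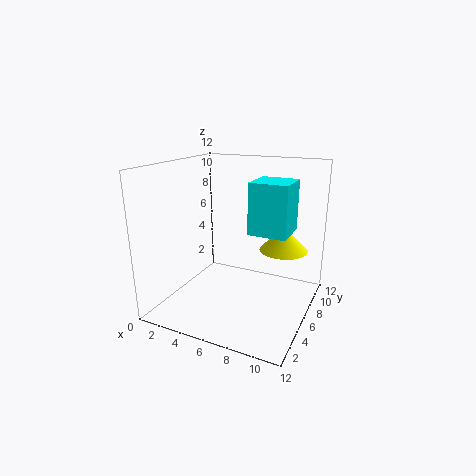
a_1 = 9.5
b_1 = 7.5
c_1 = 5
s_1 = 2
a_2 = 7.5
b_2 = 4.5
p_2 = 3
q_2 = 3
t_2 = 4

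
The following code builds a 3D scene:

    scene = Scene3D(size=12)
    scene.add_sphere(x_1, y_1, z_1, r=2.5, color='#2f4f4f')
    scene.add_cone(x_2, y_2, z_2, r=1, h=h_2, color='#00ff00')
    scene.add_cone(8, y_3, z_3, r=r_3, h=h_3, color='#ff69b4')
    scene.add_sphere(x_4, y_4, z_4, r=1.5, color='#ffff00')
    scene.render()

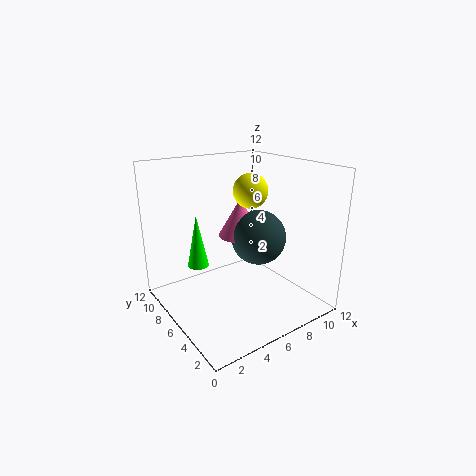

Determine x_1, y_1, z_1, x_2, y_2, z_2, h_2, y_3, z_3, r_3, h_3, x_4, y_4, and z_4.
x_1 = 9
y_1 = 7
z_1 = 5
x_2 = 4.5
y_2 = 10.5
z_2 = 2
h_2 = 5
y_3 = 8.5
z_3 = 5
r_3 = 2
h_3 = 3.5
x_4 = 8
y_4 = 7
z_4 = 9.5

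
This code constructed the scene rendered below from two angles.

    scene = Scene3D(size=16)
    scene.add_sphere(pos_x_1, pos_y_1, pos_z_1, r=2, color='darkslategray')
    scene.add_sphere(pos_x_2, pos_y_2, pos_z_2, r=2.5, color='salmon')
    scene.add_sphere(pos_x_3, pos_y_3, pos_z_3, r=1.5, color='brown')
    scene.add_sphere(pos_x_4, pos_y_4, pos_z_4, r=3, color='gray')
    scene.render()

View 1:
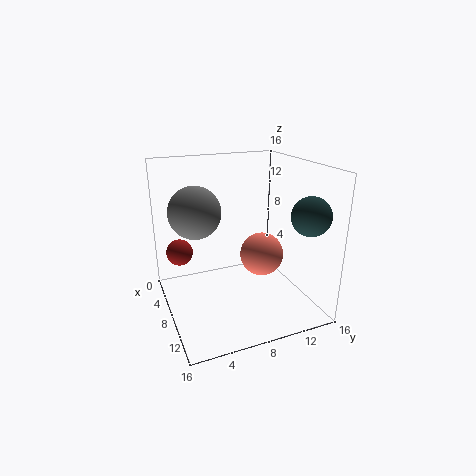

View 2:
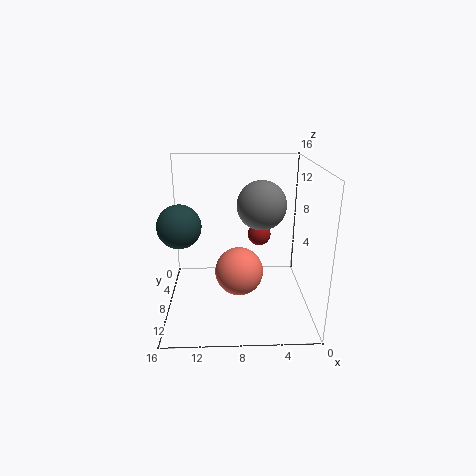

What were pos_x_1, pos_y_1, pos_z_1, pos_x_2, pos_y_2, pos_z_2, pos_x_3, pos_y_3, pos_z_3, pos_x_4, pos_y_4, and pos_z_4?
pos_x_1 = 13.5
pos_y_1 = 13.5
pos_z_1 = 11.5
pos_x_2 = 8
pos_y_2 = 11
pos_z_2 = 5.5
pos_x_3 = 5
pos_y_3 = 2
pos_z_3 = 6
pos_x_4 = 5
pos_y_4 = 4
pos_z_4 = 10.5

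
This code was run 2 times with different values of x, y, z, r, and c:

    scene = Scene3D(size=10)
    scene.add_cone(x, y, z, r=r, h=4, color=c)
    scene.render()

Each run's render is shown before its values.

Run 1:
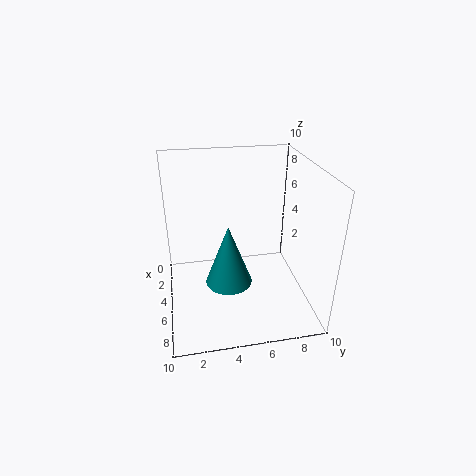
x = 7
y = 4
z = 3
r = 1.5
c = 'teal'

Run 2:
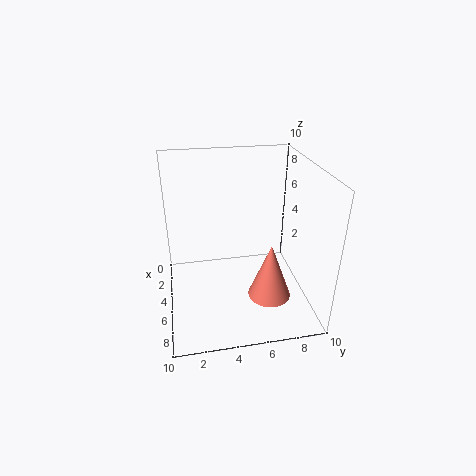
x = 6.5
y = 7
z = 1
r = 1.5
c = 'salmon'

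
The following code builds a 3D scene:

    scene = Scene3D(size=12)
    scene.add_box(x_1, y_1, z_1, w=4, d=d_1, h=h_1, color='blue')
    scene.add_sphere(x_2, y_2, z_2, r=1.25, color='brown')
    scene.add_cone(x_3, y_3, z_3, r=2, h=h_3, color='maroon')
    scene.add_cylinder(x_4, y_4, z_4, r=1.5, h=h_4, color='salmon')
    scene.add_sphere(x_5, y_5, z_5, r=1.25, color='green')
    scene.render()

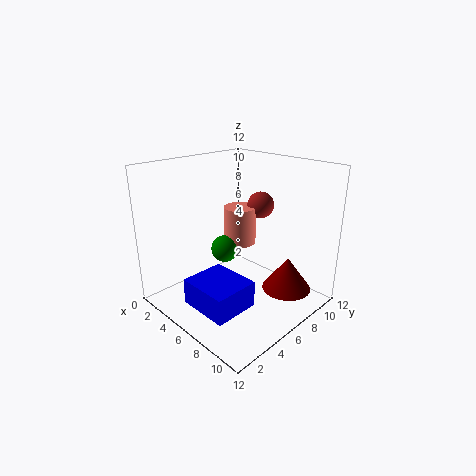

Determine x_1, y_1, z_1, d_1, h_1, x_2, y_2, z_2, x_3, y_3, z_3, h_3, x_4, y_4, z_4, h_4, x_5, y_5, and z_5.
x_1 = 5.75; y_1 = 0.5; z_1 = 2.25; d_1 = 3.5; h_1 = 2; x_2 = 4.5; y_2 = 10.5; z_2 = 7.5; x_3 = 9.75; y_3 = 8; z_3 = 2; h_3 = 2.75; x_4 = 3.5; y_4 = 8.75; z_4 = 4; h_4 = 3.5; x_5 = 3.25; y_5 = 7; z_5 = 3.75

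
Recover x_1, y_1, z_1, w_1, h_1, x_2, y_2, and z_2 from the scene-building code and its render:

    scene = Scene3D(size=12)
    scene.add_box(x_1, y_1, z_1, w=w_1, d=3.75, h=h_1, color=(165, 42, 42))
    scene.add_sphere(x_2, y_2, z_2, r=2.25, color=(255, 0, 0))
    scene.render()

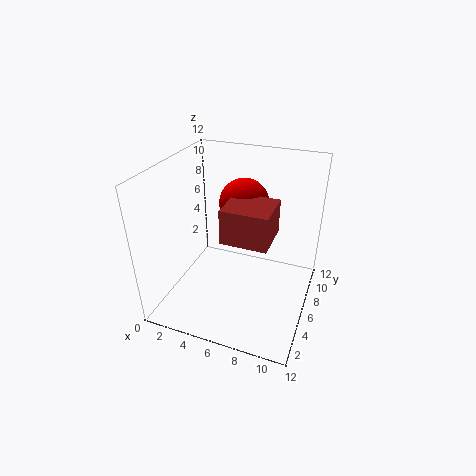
x_1 = 4.75, y_1 = 5, z_1 = 5.75, w_1 = 4, h_1 = 3, x_2 = 5.25, y_2 = 9.5, z_2 = 7.5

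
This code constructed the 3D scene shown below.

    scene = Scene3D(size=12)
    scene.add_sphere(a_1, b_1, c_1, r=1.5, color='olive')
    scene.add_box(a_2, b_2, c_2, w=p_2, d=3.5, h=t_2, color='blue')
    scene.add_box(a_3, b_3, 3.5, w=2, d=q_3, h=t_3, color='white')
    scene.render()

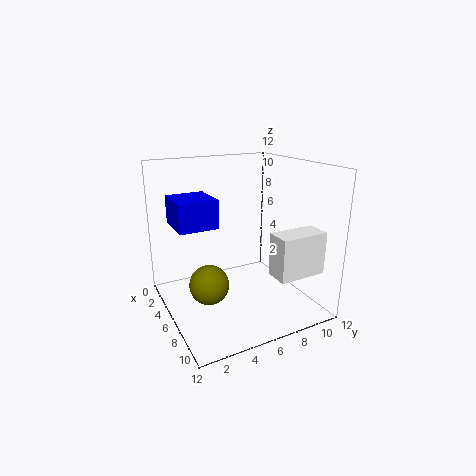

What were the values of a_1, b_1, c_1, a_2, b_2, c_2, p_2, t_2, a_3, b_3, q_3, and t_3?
a_1 = 8, b_1 = 2.5, c_1 = 3.5, a_2 = 0.75, b_2 = 1.5, c_2 = 6.5, p_2 = 3.75, t_2 = 2.5, a_3 = 8.5, b_3 = 7.5, q_3 = 4, t_3 = 3.5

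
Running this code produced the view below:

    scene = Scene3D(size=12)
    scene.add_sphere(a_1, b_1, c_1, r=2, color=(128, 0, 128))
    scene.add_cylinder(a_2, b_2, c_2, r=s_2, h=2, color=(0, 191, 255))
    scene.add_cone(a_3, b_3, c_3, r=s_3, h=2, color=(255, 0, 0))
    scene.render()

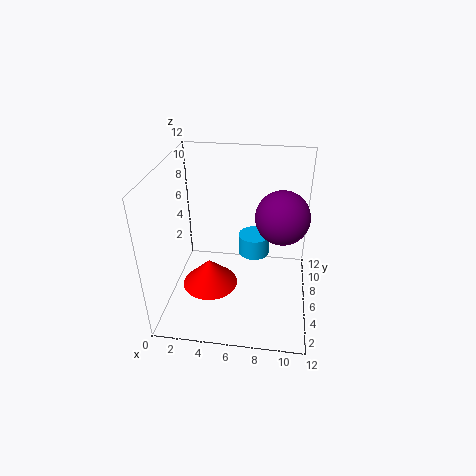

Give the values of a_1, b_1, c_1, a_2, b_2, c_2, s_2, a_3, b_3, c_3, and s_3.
a_1 = 9.5, b_1 = 4.5, c_1 = 9, a_2 = 7, b_2 = 10, c_2 = 2, s_2 = 1.5, a_3 = 4.5, b_3 = 2, c_3 = 4.5, s_3 = 2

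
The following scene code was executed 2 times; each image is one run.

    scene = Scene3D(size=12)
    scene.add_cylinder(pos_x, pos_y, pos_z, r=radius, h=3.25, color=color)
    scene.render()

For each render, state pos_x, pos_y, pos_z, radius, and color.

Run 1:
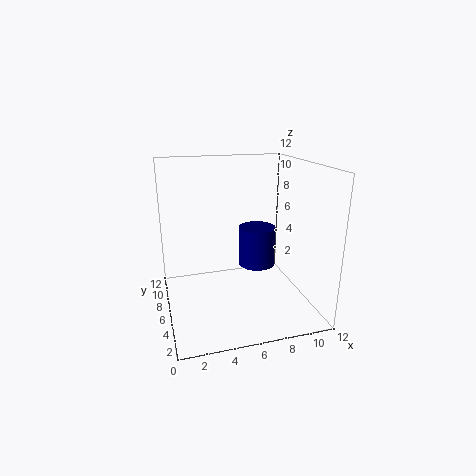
pos_x = 7.5
pos_y = 5.5
pos_z = 3.75
radius = 1.5
color = 'navy'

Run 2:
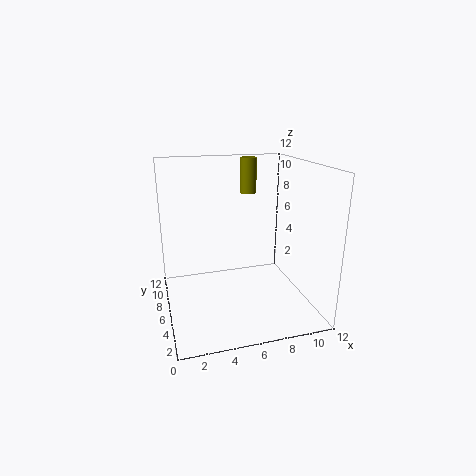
pos_x = 8.25
pos_y = 10.25
pos_z = 8.75
radius = 0.75
color = 'olive'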